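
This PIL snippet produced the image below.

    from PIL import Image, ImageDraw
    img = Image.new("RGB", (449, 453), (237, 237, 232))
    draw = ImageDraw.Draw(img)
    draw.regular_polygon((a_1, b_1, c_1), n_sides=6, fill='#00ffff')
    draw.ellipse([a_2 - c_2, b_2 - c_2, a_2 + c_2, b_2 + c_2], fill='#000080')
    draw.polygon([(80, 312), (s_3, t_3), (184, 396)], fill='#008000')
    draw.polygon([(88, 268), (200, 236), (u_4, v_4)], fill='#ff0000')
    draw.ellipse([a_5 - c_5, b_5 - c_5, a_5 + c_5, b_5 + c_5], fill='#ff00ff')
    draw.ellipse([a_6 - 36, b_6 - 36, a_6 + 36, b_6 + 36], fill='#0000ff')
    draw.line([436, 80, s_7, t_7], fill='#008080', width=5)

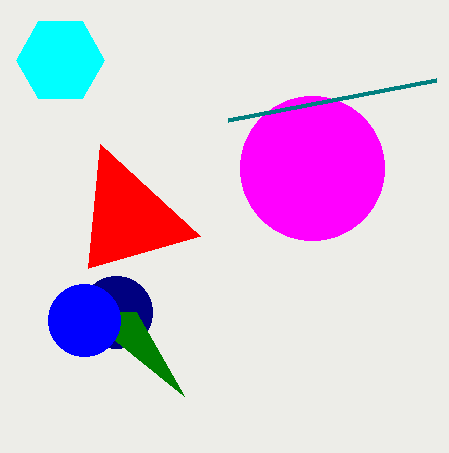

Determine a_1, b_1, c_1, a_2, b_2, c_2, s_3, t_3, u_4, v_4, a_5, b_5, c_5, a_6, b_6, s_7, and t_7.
a_1 = 60
b_1 = 60
c_1 = 44
a_2 = 116
b_2 = 312
c_2 = 36
s_3 = 136
t_3 = 312
u_4 = 100
v_4 = 144
a_5 = 312
b_5 = 168
c_5 = 72
a_6 = 84
b_6 = 320
s_7 = 228
t_7 = 120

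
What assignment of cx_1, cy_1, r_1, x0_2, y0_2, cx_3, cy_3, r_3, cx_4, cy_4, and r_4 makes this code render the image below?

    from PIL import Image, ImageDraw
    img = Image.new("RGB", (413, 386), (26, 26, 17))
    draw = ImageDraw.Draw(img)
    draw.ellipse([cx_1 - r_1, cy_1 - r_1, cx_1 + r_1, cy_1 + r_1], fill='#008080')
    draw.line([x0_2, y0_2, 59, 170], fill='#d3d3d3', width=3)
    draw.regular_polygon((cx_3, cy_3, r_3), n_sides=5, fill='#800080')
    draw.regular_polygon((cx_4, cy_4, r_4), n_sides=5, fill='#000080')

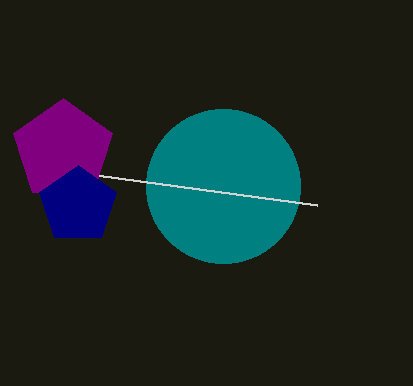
cx_1 = 223; cy_1 = 186; r_1 = 77; x0_2 = 317; y0_2 = 205; cx_3 = 63; cy_3 = 150; r_3 = 52; cx_4 = 78; cy_4 = 205; r_4 = 40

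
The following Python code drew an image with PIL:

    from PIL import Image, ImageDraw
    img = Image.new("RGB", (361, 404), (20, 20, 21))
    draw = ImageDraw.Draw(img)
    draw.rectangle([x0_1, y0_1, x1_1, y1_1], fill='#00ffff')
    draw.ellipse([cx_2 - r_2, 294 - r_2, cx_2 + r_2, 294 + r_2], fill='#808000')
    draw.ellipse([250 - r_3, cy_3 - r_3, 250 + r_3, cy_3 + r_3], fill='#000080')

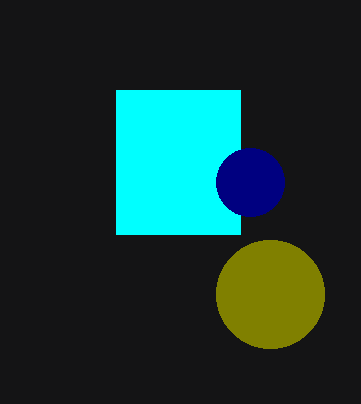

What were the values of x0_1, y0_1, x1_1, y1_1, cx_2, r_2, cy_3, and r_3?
x0_1 = 116
y0_1 = 90
x1_1 = 240
y1_1 = 234
cx_2 = 270
r_2 = 54
cy_3 = 182
r_3 = 34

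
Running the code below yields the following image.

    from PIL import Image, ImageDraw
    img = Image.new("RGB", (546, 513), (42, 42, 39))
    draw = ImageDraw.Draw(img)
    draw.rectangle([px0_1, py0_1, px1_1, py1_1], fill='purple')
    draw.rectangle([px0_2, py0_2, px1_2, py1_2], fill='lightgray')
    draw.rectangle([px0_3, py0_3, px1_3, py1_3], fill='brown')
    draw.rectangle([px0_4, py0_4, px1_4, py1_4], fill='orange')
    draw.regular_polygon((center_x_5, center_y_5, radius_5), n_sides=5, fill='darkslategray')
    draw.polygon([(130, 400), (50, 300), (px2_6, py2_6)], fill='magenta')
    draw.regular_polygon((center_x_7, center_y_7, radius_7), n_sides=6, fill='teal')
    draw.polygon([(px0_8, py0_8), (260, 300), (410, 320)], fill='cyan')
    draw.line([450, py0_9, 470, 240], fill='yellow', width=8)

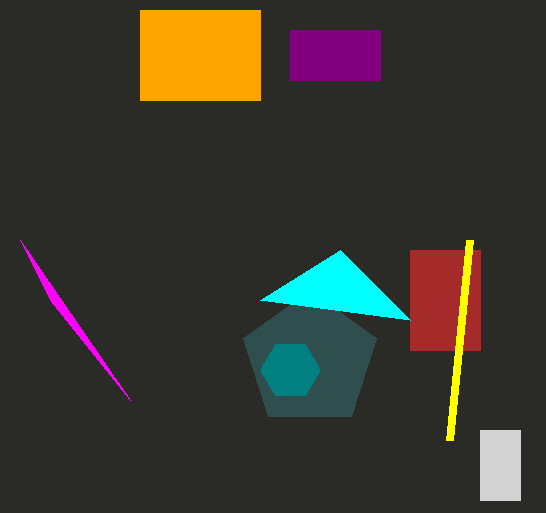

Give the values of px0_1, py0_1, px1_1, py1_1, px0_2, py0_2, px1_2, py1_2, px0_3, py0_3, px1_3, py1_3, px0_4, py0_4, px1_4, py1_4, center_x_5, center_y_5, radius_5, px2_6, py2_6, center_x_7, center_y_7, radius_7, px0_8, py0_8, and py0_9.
px0_1 = 290; py0_1 = 30; px1_1 = 380; py1_1 = 80; px0_2 = 480; py0_2 = 430; px1_2 = 520; py1_2 = 500; px0_3 = 410; py0_3 = 250; px1_3 = 480; py1_3 = 350; px0_4 = 140; py0_4 = 10; px1_4 = 260; py1_4 = 100; center_x_5 = 310; center_y_5 = 360; radius_5 = 70; px2_6 = 20; py2_6 = 240; center_x_7 = 290; center_y_7 = 370; radius_7 = 30; px0_8 = 340; py0_8 = 250; py0_9 = 440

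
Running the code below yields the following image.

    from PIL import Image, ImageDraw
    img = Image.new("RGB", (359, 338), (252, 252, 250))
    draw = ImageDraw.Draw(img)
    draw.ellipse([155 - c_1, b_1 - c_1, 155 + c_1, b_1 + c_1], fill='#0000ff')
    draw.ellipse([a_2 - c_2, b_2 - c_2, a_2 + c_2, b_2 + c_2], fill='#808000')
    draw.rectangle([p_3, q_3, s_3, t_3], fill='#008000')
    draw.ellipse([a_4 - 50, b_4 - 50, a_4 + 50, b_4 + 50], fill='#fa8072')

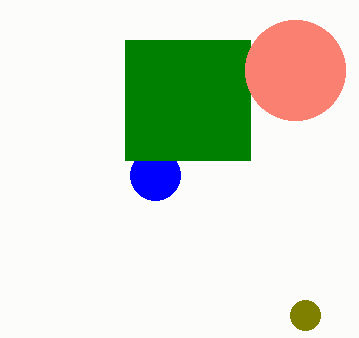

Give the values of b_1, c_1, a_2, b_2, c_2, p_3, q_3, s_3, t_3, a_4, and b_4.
b_1 = 175; c_1 = 25; a_2 = 305; b_2 = 315; c_2 = 15; p_3 = 125; q_3 = 40; s_3 = 250; t_3 = 160; a_4 = 295; b_4 = 70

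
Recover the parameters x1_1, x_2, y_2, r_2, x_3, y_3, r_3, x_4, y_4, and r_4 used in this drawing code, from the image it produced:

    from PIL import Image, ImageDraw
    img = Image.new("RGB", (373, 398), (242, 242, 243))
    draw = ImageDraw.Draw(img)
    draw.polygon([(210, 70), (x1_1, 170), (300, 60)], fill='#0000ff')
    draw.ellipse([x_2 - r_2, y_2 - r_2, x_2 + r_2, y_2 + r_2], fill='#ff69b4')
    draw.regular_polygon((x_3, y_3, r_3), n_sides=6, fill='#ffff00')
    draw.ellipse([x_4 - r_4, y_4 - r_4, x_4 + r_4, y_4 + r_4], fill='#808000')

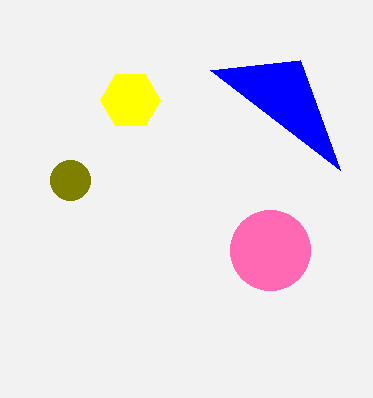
x1_1 = 340
x_2 = 270
y_2 = 250
r_2 = 40
x_3 = 130
y_3 = 100
r_3 = 30
x_4 = 70
y_4 = 180
r_4 = 20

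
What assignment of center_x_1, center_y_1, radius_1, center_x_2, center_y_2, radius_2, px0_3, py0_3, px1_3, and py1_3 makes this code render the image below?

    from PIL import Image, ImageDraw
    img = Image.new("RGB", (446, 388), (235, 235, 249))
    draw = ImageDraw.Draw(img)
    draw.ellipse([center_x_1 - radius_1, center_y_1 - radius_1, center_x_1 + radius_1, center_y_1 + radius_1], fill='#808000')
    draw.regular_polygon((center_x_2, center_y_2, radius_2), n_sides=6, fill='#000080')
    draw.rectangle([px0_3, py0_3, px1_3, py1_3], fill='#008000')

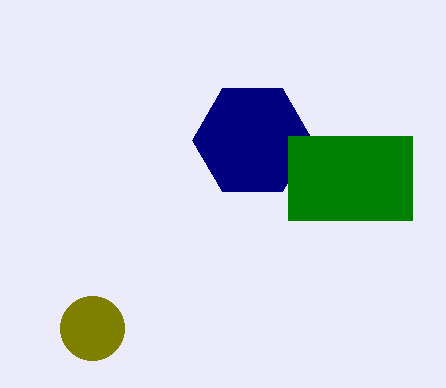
center_x_1 = 92; center_y_1 = 328; radius_1 = 32; center_x_2 = 252; center_y_2 = 140; radius_2 = 60; px0_3 = 288; py0_3 = 136; px1_3 = 412; py1_3 = 220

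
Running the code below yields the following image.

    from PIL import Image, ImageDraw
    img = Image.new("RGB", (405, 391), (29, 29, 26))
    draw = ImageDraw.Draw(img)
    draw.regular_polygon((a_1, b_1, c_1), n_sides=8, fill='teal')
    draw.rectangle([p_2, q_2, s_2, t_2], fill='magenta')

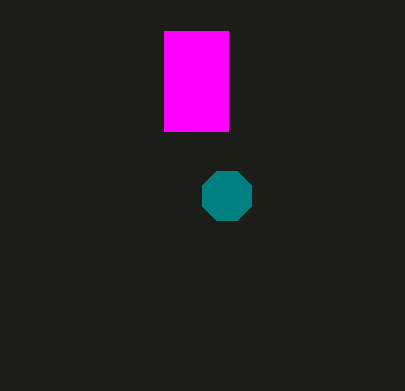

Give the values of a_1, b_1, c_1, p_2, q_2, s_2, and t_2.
a_1 = 227; b_1 = 196; c_1 = 27; p_2 = 164; q_2 = 31; s_2 = 228; t_2 = 131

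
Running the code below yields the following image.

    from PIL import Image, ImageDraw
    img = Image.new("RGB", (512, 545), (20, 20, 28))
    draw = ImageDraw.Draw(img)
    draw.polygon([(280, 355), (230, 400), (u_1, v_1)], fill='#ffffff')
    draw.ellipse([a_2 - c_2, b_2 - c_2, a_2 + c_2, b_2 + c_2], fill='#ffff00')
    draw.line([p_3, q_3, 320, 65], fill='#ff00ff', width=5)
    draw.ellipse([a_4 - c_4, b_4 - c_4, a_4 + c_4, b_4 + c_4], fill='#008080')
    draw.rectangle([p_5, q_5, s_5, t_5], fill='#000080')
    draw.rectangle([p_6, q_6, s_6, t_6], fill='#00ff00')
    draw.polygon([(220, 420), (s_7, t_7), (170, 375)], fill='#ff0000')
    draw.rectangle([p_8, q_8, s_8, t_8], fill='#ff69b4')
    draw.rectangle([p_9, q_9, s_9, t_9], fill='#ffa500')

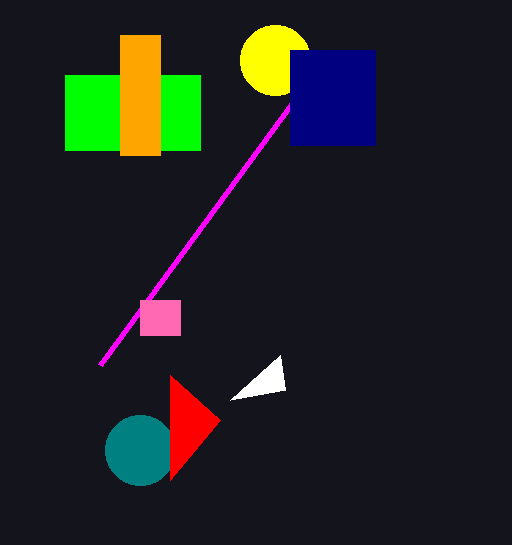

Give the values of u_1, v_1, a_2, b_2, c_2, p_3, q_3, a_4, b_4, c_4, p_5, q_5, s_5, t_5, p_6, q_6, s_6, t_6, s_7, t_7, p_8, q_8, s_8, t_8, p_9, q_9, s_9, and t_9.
u_1 = 285, v_1 = 390, a_2 = 275, b_2 = 60, c_2 = 35, p_3 = 100, q_3 = 365, a_4 = 140, b_4 = 450, c_4 = 35, p_5 = 290, q_5 = 50, s_5 = 375, t_5 = 145, p_6 = 65, q_6 = 75, s_6 = 200, t_6 = 150, s_7 = 170, t_7 = 480, p_8 = 140, q_8 = 300, s_8 = 180, t_8 = 335, p_9 = 120, q_9 = 35, s_9 = 160, t_9 = 155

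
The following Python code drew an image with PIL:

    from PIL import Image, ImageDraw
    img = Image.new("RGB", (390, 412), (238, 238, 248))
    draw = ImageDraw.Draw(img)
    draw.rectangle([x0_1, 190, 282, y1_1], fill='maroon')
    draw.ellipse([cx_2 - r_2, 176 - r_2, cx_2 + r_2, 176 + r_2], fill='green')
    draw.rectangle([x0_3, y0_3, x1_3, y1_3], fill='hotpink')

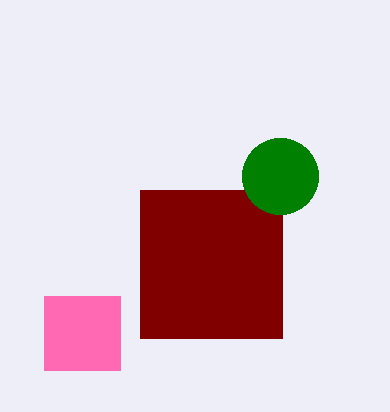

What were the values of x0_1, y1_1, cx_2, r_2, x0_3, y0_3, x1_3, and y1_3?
x0_1 = 140
y1_1 = 338
cx_2 = 280
r_2 = 38
x0_3 = 44
y0_3 = 296
x1_3 = 120
y1_3 = 370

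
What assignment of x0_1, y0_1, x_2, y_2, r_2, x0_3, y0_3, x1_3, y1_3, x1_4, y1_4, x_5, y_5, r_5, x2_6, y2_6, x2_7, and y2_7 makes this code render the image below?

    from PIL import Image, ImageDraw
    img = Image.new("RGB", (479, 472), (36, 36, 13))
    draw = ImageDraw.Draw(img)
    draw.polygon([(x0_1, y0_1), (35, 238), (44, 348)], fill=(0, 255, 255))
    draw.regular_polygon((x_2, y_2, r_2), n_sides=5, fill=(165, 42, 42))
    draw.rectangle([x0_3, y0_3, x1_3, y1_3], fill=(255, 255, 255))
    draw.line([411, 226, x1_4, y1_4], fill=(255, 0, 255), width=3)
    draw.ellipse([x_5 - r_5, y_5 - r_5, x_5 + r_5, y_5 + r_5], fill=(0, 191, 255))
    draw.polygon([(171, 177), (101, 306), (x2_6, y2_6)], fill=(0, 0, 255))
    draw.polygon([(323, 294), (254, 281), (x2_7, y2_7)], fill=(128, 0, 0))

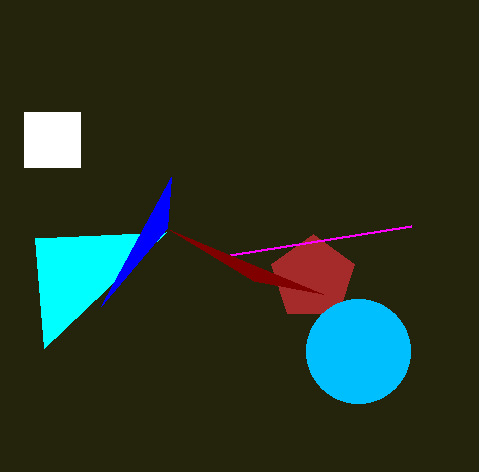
x0_1 = 166
y0_1 = 232
x_2 = 313
y_2 = 278
r_2 = 44
x0_3 = 24
y0_3 = 112
x1_3 = 80
y1_3 = 167
x1_4 = 230
y1_4 = 255
x_5 = 358
y_5 = 351
r_5 = 52
x2_6 = 167
y2_6 = 228
x2_7 = 170
y2_7 = 230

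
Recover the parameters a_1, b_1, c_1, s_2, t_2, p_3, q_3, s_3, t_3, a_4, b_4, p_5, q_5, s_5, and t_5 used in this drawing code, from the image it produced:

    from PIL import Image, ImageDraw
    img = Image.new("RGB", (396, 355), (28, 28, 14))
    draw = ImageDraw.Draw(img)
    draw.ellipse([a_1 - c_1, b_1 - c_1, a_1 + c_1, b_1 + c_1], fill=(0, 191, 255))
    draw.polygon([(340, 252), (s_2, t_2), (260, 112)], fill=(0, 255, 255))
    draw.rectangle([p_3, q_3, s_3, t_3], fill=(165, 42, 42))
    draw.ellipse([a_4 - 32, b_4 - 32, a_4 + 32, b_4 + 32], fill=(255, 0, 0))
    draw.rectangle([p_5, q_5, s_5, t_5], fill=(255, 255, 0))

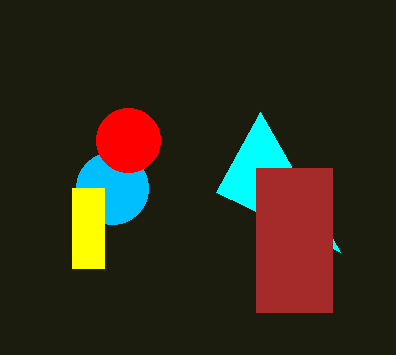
a_1 = 112
b_1 = 188
c_1 = 36
s_2 = 216
t_2 = 192
p_3 = 256
q_3 = 168
s_3 = 332
t_3 = 312
a_4 = 128
b_4 = 140
p_5 = 72
q_5 = 188
s_5 = 104
t_5 = 268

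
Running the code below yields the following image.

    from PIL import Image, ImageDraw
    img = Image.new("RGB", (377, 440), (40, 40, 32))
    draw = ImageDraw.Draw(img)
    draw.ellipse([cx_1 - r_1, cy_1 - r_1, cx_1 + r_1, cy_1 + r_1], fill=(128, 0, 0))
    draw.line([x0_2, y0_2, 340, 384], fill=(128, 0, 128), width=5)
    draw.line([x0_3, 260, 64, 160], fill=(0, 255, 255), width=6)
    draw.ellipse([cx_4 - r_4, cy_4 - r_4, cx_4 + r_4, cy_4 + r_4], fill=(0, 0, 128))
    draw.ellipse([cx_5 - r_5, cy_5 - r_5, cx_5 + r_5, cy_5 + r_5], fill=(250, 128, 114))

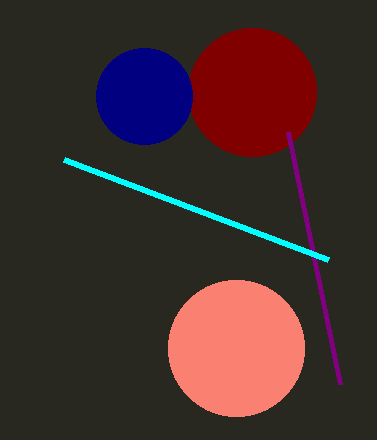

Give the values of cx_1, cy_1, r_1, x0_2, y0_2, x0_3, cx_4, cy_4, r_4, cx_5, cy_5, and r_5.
cx_1 = 252, cy_1 = 92, r_1 = 64, x0_2 = 288, y0_2 = 132, x0_3 = 328, cx_4 = 144, cy_4 = 96, r_4 = 48, cx_5 = 236, cy_5 = 348, r_5 = 68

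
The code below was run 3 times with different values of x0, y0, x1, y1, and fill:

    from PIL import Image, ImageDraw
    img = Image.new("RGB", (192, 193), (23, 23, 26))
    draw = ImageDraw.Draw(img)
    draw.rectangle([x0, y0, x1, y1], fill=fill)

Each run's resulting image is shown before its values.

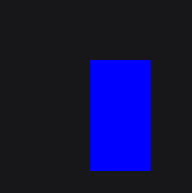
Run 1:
x0 = 90
y0 = 60
x1 = 150
y1 = 170
fill = 'blue'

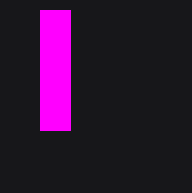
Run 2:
x0 = 40, y0 = 10, x1 = 70, y1 = 130, fill = 'magenta'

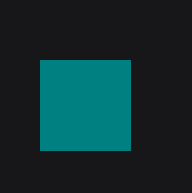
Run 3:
x0 = 40
y0 = 60
x1 = 130
y1 = 150
fill = 'teal'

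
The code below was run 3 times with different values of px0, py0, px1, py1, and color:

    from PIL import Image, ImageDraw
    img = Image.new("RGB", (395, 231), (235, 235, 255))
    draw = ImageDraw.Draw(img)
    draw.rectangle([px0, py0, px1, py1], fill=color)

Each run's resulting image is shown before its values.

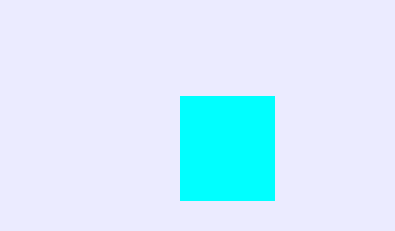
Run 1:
px0 = 180, py0 = 96, px1 = 274, py1 = 200, color = 'cyan'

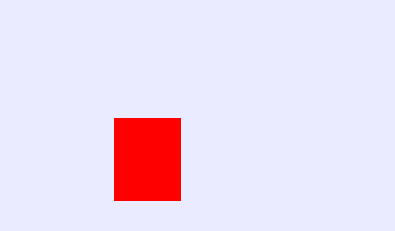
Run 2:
px0 = 114; py0 = 118; px1 = 180; py1 = 200; color = 'red'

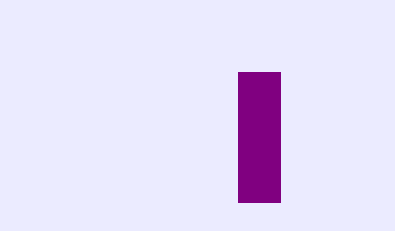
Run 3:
px0 = 238; py0 = 72; px1 = 280; py1 = 202; color = 'purple'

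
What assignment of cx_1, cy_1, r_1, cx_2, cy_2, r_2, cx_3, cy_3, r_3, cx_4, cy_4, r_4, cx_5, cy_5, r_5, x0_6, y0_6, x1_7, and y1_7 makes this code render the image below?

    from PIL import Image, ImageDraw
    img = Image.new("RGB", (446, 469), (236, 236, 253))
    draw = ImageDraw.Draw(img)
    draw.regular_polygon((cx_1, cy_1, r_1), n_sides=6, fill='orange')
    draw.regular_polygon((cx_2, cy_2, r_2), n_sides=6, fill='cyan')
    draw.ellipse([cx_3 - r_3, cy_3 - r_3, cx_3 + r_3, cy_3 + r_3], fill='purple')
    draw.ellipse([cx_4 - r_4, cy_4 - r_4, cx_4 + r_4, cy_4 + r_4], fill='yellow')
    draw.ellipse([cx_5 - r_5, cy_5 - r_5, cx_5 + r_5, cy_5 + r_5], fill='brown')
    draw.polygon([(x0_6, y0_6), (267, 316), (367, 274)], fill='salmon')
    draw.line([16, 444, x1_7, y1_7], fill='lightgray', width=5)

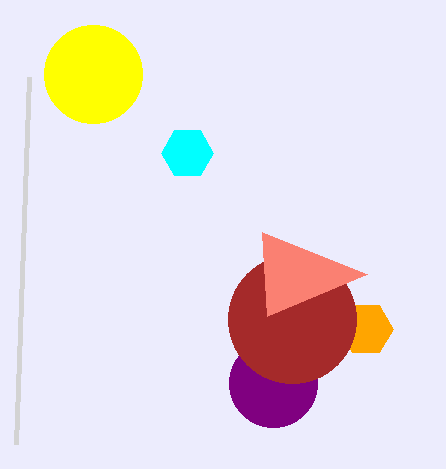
cx_1 = 366, cy_1 = 329, r_1 = 27, cx_2 = 187, cy_2 = 153, r_2 = 26, cx_3 = 273, cy_3 = 383, r_3 = 44, cx_4 = 93, cy_4 = 74, r_4 = 49, cx_5 = 292, cy_5 = 319, r_5 = 64, x0_6 = 262, y0_6 = 232, x1_7 = 29, y1_7 = 77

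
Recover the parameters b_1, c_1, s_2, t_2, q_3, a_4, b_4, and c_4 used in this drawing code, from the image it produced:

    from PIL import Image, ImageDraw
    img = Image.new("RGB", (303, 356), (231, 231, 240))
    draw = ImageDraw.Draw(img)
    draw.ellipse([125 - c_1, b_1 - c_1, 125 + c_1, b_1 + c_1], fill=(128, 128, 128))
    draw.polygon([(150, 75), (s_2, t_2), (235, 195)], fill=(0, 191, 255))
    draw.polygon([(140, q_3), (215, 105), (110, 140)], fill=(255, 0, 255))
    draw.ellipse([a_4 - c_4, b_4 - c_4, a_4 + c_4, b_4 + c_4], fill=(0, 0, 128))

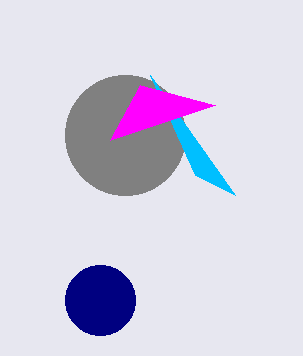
b_1 = 135
c_1 = 60
s_2 = 195
t_2 = 175
q_3 = 85
a_4 = 100
b_4 = 300
c_4 = 35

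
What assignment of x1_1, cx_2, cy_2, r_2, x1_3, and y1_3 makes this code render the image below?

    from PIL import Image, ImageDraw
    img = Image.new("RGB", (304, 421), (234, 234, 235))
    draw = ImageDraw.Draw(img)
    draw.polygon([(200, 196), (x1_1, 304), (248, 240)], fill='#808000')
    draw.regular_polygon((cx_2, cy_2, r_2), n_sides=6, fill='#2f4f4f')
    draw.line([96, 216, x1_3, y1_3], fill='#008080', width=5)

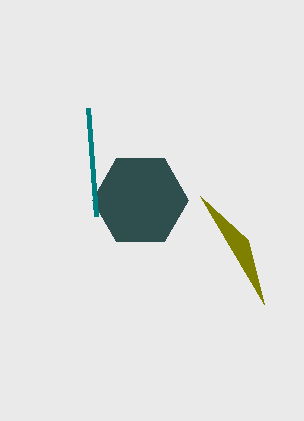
x1_1 = 264, cx_2 = 140, cy_2 = 200, r_2 = 48, x1_3 = 88, y1_3 = 108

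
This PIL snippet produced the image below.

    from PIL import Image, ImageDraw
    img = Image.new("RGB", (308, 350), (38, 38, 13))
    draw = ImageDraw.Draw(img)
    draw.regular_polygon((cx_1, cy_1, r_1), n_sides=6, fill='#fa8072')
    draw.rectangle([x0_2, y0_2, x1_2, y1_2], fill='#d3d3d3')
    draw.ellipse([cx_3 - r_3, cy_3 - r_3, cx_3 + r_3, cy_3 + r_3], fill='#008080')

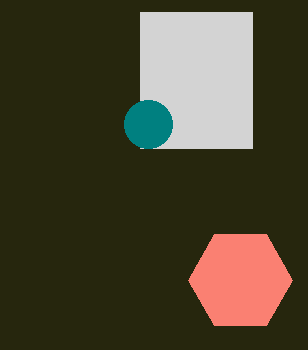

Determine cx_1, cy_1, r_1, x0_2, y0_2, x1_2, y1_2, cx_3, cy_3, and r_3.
cx_1 = 240; cy_1 = 280; r_1 = 52; x0_2 = 140; y0_2 = 12; x1_2 = 252; y1_2 = 148; cx_3 = 148; cy_3 = 124; r_3 = 24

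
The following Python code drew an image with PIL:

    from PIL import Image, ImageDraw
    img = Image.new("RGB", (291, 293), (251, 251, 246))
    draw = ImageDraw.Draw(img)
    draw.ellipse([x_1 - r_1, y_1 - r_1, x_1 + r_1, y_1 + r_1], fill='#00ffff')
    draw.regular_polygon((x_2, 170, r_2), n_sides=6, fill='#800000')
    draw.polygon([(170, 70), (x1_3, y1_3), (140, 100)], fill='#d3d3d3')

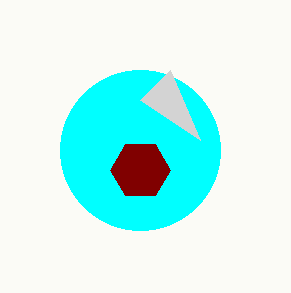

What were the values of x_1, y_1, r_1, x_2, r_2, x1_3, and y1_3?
x_1 = 140, y_1 = 150, r_1 = 80, x_2 = 140, r_2 = 30, x1_3 = 200, y1_3 = 140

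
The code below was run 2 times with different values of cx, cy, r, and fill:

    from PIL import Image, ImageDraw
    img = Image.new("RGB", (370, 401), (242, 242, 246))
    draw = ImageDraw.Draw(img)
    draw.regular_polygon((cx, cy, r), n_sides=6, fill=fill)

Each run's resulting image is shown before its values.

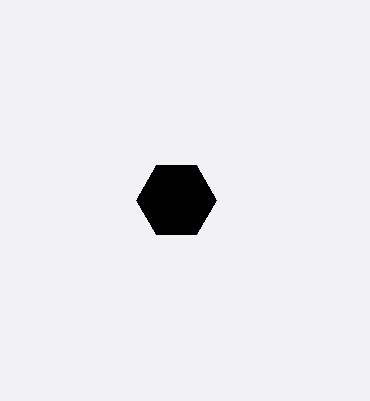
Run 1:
cx = 176
cy = 200
r = 40
fill = 'black'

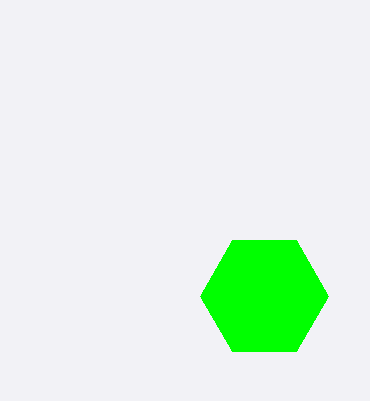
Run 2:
cx = 264, cy = 296, r = 64, fill = 'lime'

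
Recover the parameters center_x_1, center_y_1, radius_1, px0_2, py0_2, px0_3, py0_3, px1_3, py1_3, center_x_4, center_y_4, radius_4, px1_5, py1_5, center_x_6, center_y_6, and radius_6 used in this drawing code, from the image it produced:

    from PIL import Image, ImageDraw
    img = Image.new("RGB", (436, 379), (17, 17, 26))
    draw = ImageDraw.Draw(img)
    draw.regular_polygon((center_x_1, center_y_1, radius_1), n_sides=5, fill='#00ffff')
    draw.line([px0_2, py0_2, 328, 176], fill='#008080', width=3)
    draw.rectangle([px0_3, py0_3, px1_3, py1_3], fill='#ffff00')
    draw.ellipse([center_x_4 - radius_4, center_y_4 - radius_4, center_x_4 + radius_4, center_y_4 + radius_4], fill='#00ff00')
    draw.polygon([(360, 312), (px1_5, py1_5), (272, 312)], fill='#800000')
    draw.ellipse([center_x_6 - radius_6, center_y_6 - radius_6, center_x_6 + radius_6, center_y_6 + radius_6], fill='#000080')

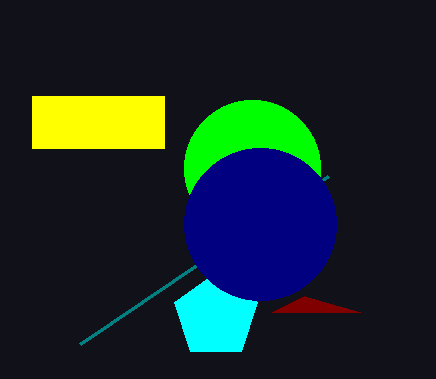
center_x_1 = 216; center_y_1 = 316; radius_1 = 44; px0_2 = 80; py0_2 = 344; px0_3 = 32; py0_3 = 96; px1_3 = 164; py1_3 = 148; center_x_4 = 252; center_y_4 = 168; radius_4 = 68; px1_5 = 304; py1_5 = 296; center_x_6 = 260; center_y_6 = 224; radius_6 = 76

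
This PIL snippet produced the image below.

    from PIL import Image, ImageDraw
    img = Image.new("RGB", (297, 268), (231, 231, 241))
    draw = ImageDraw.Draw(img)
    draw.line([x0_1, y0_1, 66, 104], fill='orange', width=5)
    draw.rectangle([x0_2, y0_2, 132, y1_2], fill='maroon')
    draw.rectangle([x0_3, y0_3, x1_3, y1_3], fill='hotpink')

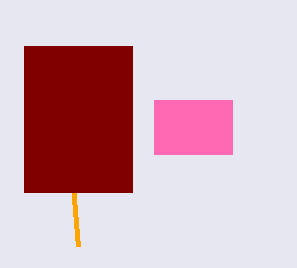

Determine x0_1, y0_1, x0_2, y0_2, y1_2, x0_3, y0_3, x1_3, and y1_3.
x0_1 = 78, y0_1 = 246, x0_2 = 24, y0_2 = 46, y1_2 = 192, x0_3 = 154, y0_3 = 100, x1_3 = 232, y1_3 = 154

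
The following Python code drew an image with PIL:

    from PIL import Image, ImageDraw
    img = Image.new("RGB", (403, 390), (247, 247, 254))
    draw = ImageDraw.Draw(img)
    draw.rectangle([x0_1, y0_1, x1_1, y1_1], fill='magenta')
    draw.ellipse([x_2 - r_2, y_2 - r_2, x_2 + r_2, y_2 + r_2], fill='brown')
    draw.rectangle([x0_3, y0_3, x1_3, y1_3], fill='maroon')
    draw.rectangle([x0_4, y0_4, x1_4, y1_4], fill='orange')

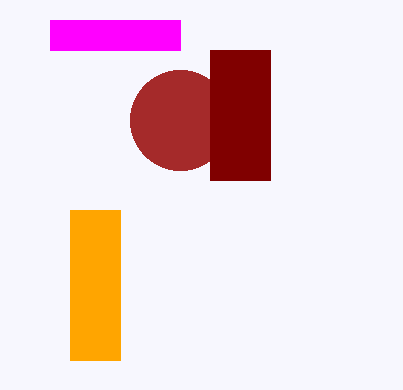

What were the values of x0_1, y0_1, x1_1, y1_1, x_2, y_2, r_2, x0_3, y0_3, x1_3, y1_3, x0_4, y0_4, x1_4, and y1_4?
x0_1 = 50
y0_1 = 20
x1_1 = 180
y1_1 = 50
x_2 = 180
y_2 = 120
r_2 = 50
x0_3 = 210
y0_3 = 50
x1_3 = 270
y1_3 = 180
x0_4 = 70
y0_4 = 210
x1_4 = 120
y1_4 = 360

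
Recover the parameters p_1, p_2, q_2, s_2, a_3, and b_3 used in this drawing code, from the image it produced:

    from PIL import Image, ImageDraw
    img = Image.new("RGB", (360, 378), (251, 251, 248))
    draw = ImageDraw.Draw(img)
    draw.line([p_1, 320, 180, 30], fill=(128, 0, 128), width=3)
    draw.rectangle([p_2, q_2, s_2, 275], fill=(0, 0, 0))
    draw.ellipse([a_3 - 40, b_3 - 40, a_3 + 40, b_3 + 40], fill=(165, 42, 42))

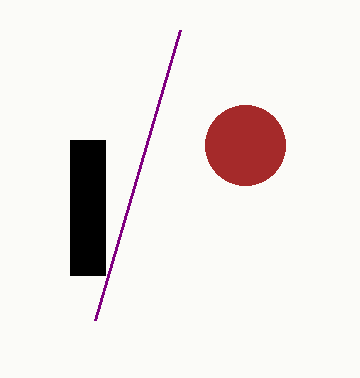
p_1 = 95, p_2 = 70, q_2 = 140, s_2 = 105, a_3 = 245, b_3 = 145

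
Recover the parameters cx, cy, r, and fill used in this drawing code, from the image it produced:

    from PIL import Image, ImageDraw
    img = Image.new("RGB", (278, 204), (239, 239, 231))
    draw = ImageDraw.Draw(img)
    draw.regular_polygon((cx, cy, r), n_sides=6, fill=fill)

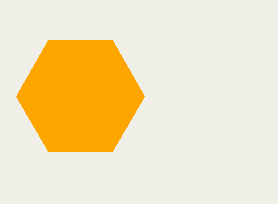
cx = 80; cy = 96; r = 64; fill = 'orange'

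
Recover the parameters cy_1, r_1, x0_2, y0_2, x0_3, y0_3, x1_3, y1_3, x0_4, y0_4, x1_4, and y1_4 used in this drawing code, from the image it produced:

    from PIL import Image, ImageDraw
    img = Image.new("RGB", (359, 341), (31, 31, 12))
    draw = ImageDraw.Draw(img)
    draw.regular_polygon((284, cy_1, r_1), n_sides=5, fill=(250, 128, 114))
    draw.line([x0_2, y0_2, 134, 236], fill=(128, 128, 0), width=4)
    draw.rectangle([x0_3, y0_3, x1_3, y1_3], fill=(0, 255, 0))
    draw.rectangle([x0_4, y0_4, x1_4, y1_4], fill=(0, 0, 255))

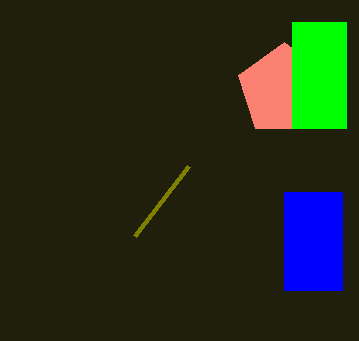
cy_1 = 90; r_1 = 48; x0_2 = 188; y0_2 = 166; x0_3 = 292; y0_3 = 22; x1_3 = 346; y1_3 = 128; x0_4 = 284; y0_4 = 192; x1_4 = 342; y1_4 = 290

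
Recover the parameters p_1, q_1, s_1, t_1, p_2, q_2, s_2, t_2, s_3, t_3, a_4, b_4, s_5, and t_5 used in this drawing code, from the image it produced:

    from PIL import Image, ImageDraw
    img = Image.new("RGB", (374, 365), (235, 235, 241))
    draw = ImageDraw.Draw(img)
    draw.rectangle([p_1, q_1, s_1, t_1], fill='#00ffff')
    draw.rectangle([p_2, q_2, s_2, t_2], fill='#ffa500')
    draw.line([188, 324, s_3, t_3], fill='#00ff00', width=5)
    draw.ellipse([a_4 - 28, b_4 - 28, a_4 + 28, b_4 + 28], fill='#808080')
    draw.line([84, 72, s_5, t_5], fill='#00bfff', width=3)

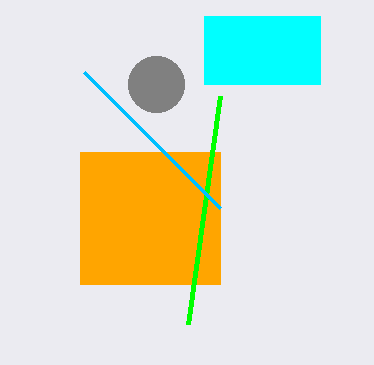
p_1 = 204
q_1 = 16
s_1 = 320
t_1 = 84
p_2 = 80
q_2 = 152
s_2 = 220
t_2 = 284
s_3 = 220
t_3 = 96
a_4 = 156
b_4 = 84
s_5 = 220
t_5 = 208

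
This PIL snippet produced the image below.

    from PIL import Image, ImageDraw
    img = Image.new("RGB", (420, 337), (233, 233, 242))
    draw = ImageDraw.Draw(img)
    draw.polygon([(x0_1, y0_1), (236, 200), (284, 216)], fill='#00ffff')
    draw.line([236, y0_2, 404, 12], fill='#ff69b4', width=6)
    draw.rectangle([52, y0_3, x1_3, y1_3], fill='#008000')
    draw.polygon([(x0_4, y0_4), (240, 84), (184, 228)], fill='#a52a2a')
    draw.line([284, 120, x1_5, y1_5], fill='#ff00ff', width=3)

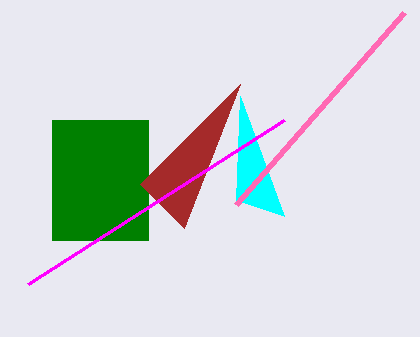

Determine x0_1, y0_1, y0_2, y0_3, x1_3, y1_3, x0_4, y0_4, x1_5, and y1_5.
x0_1 = 240, y0_1 = 96, y0_2 = 204, y0_3 = 120, x1_3 = 148, y1_3 = 240, x0_4 = 140, y0_4 = 184, x1_5 = 28, y1_5 = 284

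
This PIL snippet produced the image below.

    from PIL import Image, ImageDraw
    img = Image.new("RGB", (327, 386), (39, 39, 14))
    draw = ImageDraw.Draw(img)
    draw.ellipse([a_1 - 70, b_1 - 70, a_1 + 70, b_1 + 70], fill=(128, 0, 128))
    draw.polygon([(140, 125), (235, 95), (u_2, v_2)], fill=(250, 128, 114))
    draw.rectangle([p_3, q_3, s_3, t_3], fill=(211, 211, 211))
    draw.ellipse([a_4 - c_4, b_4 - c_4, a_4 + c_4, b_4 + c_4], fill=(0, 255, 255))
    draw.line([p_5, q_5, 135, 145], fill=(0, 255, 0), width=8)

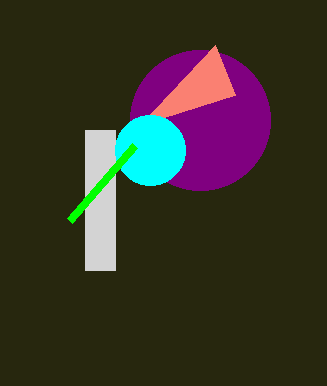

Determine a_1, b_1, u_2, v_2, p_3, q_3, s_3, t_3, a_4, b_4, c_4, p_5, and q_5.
a_1 = 200
b_1 = 120
u_2 = 215
v_2 = 45
p_3 = 85
q_3 = 130
s_3 = 115
t_3 = 270
a_4 = 150
b_4 = 150
c_4 = 35
p_5 = 70
q_5 = 220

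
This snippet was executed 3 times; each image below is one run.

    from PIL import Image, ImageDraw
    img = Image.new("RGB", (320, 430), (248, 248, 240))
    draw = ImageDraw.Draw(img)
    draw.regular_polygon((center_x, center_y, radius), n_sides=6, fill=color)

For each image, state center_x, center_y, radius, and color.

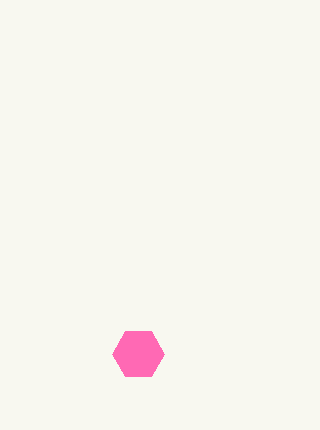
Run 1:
center_x = 138; center_y = 354; radius = 26; color = 'hotpink'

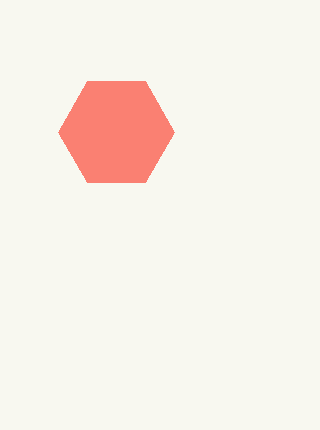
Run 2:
center_x = 116
center_y = 132
radius = 58
color = 'salmon'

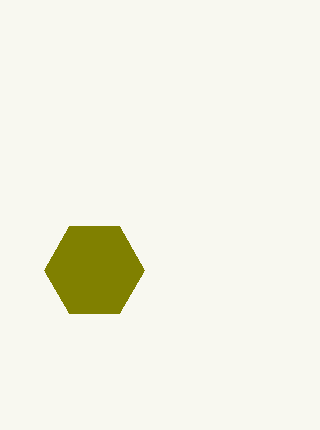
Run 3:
center_x = 94; center_y = 270; radius = 50; color = 'olive'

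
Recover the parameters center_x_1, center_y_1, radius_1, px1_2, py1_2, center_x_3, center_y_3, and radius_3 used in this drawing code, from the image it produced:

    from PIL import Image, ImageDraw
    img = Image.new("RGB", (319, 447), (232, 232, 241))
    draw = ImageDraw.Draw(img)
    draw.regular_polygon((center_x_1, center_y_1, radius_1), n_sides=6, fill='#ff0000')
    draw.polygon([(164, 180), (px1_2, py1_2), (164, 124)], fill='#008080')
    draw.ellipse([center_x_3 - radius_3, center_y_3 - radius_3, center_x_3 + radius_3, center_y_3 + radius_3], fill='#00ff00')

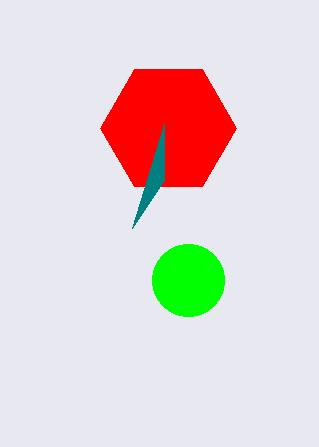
center_x_1 = 168, center_y_1 = 128, radius_1 = 68, px1_2 = 132, py1_2 = 228, center_x_3 = 188, center_y_3 = 280, radius_3 = 36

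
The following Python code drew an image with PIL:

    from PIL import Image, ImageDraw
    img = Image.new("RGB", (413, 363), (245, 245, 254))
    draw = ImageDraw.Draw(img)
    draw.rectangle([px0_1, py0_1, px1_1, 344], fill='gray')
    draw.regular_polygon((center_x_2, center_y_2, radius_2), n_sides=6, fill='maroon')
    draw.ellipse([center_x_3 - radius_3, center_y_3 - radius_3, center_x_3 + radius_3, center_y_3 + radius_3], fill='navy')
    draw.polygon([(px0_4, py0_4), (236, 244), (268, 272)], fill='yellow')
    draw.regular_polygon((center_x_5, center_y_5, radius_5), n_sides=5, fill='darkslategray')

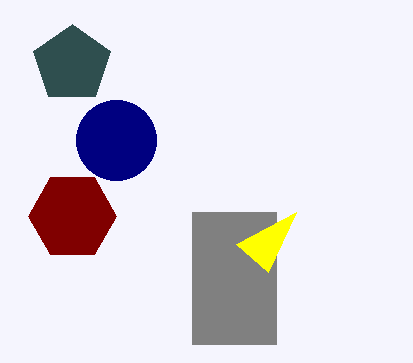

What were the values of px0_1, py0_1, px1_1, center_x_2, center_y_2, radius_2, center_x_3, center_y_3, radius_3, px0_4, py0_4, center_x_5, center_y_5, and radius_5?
px0_1 = 192
py0_1 = 212
px1_1 = 276
center_x_2 = 72
center_y_2 = 216
radius_2 = 44
center_x_3 = 116
center_y_3 = 140
radius_3 = 40
px0_4 = 296
py0_4 = 212
center_x_5 = 72
center_y_5 = 64
radius_5 = 40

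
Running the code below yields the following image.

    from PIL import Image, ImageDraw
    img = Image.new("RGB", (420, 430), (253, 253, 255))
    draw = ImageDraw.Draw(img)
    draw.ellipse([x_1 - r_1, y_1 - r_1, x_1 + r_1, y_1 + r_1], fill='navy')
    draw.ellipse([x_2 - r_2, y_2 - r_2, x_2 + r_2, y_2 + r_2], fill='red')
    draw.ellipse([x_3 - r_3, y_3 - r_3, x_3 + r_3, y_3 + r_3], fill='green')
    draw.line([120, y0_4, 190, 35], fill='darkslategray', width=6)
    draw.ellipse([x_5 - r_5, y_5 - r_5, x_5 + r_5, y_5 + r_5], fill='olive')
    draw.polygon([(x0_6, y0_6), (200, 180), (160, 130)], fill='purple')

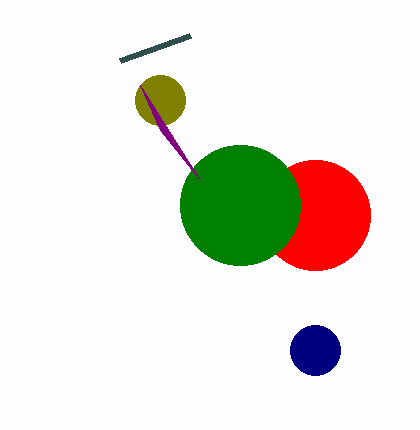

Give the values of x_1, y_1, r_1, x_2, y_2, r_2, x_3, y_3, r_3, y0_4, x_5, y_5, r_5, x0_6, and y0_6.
x_1 = 315
y_1 = 350
r_1 = 25
x_2 = 315
y_2 = 215
r_2 = 55
x_3 = 240
y_3 = 205
r_3 = 60
y0_4 = 60
x_5 = 160
y_5 = 100
r_5 = 25
x0_6 = 140
y0_6 = 85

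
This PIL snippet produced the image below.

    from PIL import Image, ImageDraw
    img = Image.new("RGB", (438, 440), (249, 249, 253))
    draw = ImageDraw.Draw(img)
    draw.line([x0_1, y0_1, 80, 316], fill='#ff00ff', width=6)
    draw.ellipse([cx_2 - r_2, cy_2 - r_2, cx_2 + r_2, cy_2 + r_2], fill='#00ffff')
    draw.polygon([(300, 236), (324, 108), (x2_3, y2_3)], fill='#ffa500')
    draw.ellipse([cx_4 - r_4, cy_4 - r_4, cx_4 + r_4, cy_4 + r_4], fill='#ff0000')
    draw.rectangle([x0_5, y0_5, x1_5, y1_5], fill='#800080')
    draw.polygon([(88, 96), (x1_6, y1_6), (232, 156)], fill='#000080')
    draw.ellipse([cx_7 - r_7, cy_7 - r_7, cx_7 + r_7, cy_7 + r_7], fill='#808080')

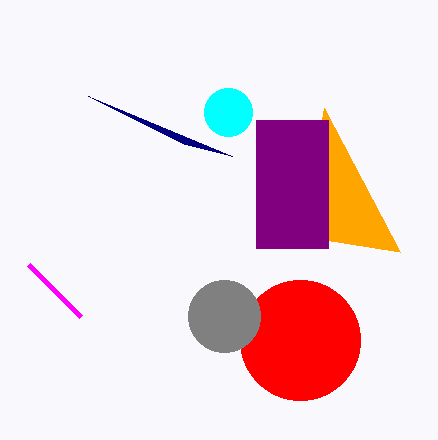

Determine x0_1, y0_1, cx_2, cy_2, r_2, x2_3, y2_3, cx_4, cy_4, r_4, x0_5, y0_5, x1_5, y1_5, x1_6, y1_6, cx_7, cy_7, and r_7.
x0_1 = 28, y0_1 = 264, cx_2 = 228, cy_2 = 112, r_2 = 24, x2_3 = 400, y2_3 = 252, cx_4 = 300, cy_4 = 340, r_4 = 60, x0_5 = 256, y0_5 = 120, x1_5 = 328, y1_5 = 248, x1_6 = 184, y1_6 = 144, cx_7 = 224, cy_7 = 316, r_7 = 36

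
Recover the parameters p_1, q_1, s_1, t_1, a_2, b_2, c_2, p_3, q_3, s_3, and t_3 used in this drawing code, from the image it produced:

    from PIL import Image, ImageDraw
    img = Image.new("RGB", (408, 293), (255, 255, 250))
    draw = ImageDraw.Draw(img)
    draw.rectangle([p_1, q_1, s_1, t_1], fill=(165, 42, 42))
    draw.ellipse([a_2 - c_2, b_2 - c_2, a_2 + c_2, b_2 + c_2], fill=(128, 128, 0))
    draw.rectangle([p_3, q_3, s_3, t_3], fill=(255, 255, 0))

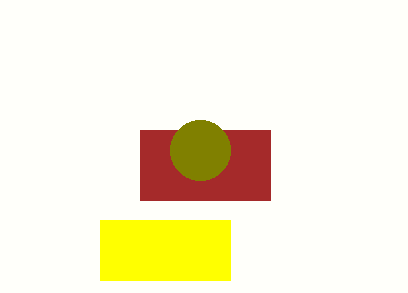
p_1 = 140; q_1 = 130; s_1 = 270; t_1 = 200; a_2 = 200; b_2 = 150; c_2 = 30; p_3 = 100; q_3 = 220; s_3 = 230; t_3 = 280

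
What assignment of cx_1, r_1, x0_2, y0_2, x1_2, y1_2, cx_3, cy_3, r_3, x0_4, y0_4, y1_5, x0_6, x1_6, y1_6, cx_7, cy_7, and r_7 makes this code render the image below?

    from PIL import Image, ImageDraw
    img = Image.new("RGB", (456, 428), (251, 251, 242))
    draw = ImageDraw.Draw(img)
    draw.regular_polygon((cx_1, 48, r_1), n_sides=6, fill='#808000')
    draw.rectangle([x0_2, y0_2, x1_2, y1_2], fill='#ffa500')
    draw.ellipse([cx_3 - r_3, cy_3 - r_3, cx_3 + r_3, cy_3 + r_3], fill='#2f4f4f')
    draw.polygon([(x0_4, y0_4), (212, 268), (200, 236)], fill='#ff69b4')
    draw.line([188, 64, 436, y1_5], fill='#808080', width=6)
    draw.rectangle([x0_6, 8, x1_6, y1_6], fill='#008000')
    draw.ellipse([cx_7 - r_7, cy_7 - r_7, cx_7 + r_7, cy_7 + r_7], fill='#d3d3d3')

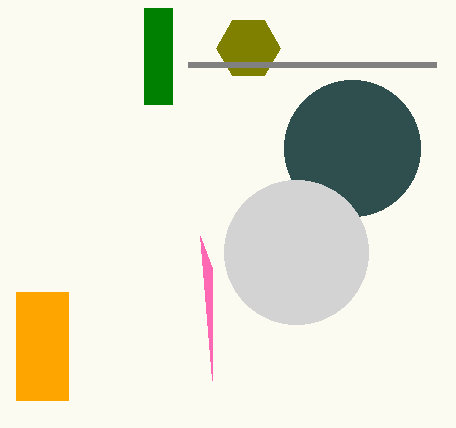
cx_1 = 248
r_1 = 32
x0_2 = 16
y0_2 = 292
x1_2 = 68
y1_2 = 400
cx_3 = 352
cy_3 = 148
r_3 = 68
x0_4 = 212
y0_4 = 380
y1_5 = 64
x0_6 = 144
x1_6 = 172
y1_6 = 104
cx_7 = 296
cy_7 = 252
r_7 = 72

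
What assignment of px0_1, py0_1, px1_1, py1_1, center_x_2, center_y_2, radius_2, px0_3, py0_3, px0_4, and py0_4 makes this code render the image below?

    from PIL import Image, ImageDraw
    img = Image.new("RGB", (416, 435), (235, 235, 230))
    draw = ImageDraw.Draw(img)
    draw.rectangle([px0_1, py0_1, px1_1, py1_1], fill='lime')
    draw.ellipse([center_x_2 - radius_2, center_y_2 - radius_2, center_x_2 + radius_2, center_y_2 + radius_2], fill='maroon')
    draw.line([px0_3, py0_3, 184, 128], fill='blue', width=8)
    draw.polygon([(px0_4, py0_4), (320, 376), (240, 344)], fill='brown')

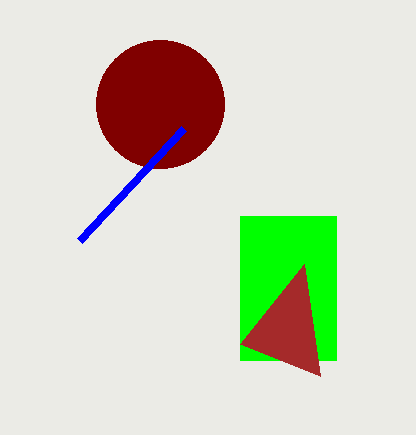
px0_1 = 240, py0_1 = 216, px1_1 = 336, py1_1 = 360, center_x_2 = 160, center_y_2 = 104, radius_2 = 64, px0_3 = 80, py0_3 = 240, px0_4 = 304, py0_4 = 264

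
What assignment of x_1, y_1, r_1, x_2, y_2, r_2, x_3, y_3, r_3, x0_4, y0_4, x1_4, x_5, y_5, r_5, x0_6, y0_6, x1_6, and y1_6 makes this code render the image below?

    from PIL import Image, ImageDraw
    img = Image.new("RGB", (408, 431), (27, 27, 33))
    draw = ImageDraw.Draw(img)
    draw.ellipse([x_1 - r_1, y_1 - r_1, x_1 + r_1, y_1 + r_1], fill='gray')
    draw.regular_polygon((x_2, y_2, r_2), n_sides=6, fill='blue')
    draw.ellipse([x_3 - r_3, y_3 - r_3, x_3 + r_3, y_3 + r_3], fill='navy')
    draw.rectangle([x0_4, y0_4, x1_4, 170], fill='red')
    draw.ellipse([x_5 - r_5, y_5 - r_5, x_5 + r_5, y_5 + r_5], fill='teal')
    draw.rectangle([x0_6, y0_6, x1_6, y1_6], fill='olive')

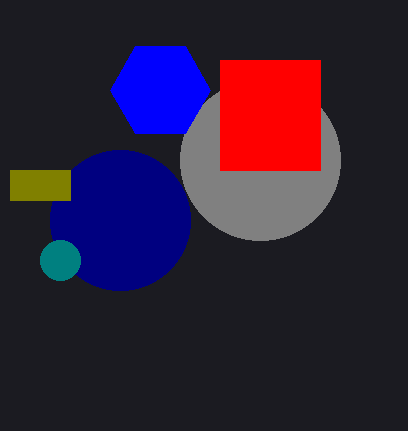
x_1 = 260, y_1 = 160, r_1 = 80, x_2 = 160, y_2 = 90, r_2 = 50, x_3 = 120, y_3 = 220, r_3 = 70, x0_4 = 220, y0_4 = 60, x1_4 = 320, x_5 = 60, y_5 = 260, r_5 = 20, x0_6 = 10, y0_6 = 170, x1_6 = 70, y1_6 = 200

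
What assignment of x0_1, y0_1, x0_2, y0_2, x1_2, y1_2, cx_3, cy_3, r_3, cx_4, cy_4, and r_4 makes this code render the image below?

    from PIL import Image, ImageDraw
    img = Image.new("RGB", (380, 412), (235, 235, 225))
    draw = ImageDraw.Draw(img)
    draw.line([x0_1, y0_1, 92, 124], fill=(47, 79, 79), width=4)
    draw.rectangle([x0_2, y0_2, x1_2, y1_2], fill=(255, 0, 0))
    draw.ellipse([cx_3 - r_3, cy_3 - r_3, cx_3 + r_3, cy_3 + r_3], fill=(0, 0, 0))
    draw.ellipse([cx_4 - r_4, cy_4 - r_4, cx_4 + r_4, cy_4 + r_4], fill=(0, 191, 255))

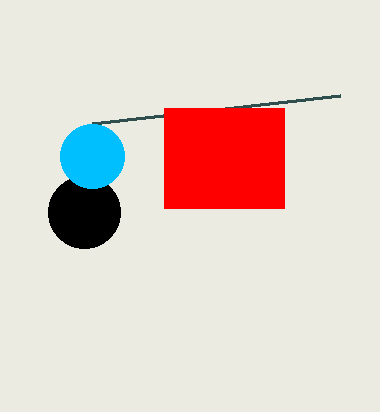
x0_1 = 340; y0_1 = 96; x0_2 = 164; y0_2 = 108; x1_2 = 284; y1_2 = 208; cx_3 = 84; cy_3 = 212; r_3 = 36; cx_4 = 92; cy_4 = 156; r_4 = 32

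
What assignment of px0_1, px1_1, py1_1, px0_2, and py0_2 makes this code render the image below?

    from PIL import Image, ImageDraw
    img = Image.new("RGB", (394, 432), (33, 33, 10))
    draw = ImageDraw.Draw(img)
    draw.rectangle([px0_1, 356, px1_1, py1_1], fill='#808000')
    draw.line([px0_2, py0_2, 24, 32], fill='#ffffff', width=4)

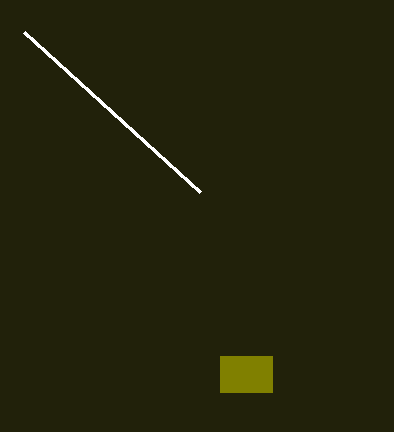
px0_1 = 220
px1_1 = 272
py1_1 = 392
px0_2 = 200
py0_2 = 192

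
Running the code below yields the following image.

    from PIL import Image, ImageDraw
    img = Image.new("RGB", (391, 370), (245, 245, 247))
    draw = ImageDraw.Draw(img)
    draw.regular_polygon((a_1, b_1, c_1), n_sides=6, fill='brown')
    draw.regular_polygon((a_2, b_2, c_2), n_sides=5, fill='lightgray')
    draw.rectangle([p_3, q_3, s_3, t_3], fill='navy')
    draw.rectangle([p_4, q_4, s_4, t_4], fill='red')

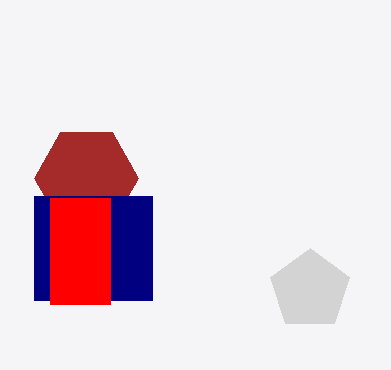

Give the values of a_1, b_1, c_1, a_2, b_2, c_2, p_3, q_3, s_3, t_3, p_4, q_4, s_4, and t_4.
a_1 = 86
b_1 = 178
c_1 = 52
a_2 = 310
b_2 = 290
c_2 = 42
p_3 = 34
q_3 = 196
s_3 = 152
t_3 = 300
p_4 = 50
q_4 = 198
s_4 = 110
t_4 = 304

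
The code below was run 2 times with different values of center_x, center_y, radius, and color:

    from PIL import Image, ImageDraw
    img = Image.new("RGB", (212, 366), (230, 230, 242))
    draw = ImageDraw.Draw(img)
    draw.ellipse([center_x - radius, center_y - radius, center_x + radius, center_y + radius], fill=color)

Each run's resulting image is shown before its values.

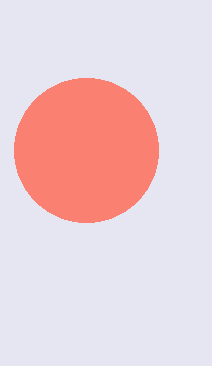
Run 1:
center_x = 86
center_y = 150
radius = 72
color = 'salmon'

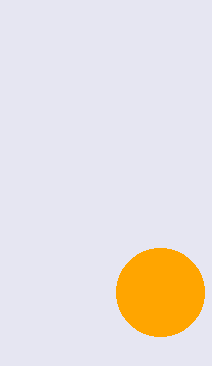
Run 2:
center_x = 160; center_y = 292; radius = 44; color = 'orange'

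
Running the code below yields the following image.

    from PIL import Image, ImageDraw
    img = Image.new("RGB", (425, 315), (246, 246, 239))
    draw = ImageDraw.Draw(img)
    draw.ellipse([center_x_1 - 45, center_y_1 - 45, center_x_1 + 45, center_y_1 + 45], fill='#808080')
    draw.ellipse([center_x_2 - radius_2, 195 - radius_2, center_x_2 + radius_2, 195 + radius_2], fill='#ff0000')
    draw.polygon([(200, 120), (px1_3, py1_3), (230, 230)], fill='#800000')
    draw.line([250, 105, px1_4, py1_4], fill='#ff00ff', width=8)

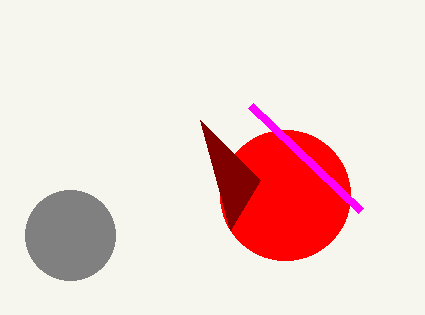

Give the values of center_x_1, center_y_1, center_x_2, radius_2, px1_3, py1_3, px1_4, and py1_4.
center_x_1 = 70
center_y_1 = 235
center_x_2 = 285
radius_2 = 65
px1_3 = 260
py1_3 = 180
px1_4 = 360
py1_4 = 210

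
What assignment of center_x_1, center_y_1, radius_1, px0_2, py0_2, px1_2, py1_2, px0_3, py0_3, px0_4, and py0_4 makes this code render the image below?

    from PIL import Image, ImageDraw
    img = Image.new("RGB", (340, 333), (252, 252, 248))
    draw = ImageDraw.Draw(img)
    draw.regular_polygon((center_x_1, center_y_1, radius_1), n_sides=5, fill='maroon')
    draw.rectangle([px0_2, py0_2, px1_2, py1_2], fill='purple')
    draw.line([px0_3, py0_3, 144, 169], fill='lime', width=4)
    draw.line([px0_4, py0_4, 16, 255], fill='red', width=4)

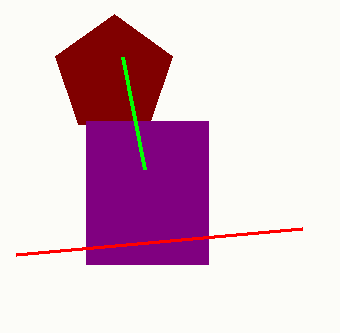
center_x_1 = 114, center_y_1 = 75, radius_1 = 61, px0_2 = 86, py0_2 = 121, px1_2 = 208, py1_2 = 264, px0_3 = 122, py0_3 = 57, px0_4 = 302, py0_4 = 229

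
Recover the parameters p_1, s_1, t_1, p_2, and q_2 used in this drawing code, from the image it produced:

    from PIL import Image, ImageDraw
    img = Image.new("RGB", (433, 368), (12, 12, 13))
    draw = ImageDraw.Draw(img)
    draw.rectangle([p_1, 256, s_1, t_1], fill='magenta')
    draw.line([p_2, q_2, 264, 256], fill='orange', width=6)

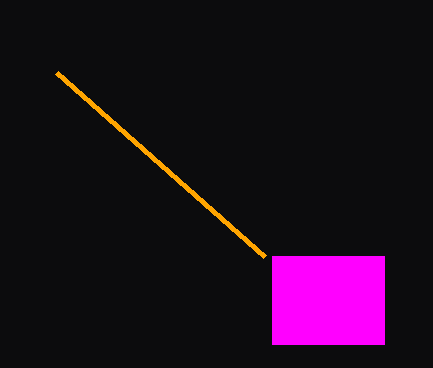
p_1 = 272
s_1 = 384
t_1 = 344
p_2 = 56
q_2 = 72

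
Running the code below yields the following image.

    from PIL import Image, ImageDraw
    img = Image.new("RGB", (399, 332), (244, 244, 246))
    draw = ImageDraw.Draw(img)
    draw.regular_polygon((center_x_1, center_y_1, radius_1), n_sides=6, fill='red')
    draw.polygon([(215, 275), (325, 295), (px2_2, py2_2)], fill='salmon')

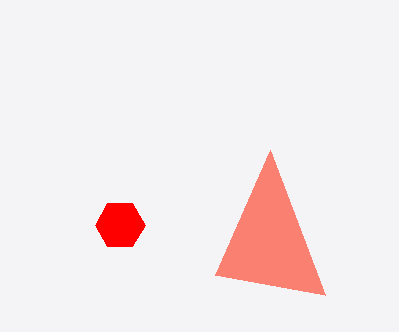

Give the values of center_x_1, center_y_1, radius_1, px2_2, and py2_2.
center_x_1 = 120
center_y_1 = 225
radius_1 = 25
px2_2 = 270
py2_2 = 150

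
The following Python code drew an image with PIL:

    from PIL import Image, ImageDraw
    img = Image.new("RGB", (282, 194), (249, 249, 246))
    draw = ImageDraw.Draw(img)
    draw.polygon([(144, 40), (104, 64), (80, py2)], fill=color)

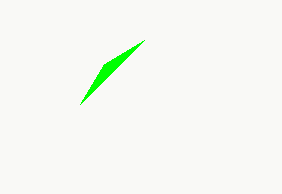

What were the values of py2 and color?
py2 = 104
color = 'lime'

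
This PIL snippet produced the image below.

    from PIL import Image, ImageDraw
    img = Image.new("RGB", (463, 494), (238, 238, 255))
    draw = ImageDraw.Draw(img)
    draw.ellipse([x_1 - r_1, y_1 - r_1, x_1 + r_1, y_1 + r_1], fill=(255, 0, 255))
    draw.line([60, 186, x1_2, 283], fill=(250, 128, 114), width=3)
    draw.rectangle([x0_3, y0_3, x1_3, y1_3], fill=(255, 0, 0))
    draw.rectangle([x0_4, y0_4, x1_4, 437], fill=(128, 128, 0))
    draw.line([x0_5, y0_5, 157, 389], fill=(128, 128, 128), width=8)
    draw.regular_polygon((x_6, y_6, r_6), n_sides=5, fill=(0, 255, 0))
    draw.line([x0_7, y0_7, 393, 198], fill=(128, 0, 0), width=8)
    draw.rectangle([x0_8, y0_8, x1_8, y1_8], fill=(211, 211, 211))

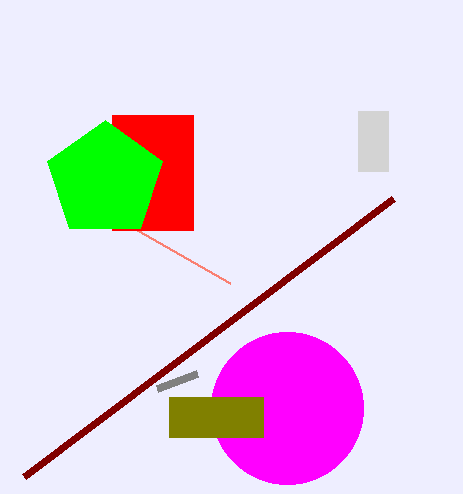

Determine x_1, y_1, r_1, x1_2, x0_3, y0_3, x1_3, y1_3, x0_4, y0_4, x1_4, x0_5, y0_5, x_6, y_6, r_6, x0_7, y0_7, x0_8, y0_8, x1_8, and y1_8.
x_1 = 287; y_1 = 408; r_1 = 76; x1_2 = 230; x0_3 = 112; y0_3 = 115; x1_3 = 193; y1_3 = 230; x0_4 = 169; y0_4 = 397; x1_4 = 263; x0_5 = 197; y0_5 = 374; x_6 = 105; y_6 = 180; r_6 = 60; x0_7 = 24; y0_7 = 476; x0_8 = 358; y0_8 = 111; x1_8 = 388; y1_8 = 171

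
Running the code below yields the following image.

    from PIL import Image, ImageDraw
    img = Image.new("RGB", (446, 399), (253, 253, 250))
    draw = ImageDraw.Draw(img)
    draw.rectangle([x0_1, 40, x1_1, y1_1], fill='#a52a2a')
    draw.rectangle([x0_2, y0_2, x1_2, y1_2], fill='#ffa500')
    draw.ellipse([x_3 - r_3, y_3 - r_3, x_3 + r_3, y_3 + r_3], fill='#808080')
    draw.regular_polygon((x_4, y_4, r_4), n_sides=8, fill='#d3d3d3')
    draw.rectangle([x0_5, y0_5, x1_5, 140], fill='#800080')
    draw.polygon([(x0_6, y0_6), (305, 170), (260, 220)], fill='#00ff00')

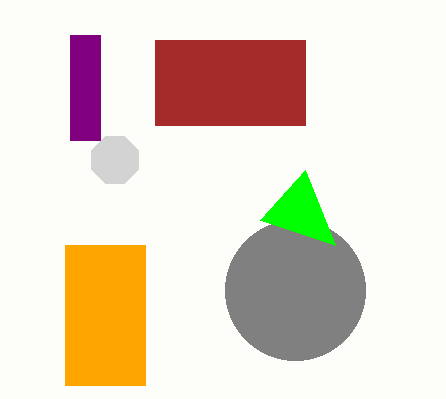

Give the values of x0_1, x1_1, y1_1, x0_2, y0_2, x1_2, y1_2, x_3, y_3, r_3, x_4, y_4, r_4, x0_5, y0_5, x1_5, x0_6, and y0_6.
x0_1 = 155, x1_1 = 305, y1_1 = 125, x0_2 = 65, y0_2 = 245, x1_2 = 145, y1_2 = 385, x_3 = 295, y_3 = 290, r_3 = 70, x_4 = 115, y_4 = 160, r_4 = 25, x0_5 = 70, y0_5 = 35, x1_5 = 100, x0_6 = 335, y0_6 = 245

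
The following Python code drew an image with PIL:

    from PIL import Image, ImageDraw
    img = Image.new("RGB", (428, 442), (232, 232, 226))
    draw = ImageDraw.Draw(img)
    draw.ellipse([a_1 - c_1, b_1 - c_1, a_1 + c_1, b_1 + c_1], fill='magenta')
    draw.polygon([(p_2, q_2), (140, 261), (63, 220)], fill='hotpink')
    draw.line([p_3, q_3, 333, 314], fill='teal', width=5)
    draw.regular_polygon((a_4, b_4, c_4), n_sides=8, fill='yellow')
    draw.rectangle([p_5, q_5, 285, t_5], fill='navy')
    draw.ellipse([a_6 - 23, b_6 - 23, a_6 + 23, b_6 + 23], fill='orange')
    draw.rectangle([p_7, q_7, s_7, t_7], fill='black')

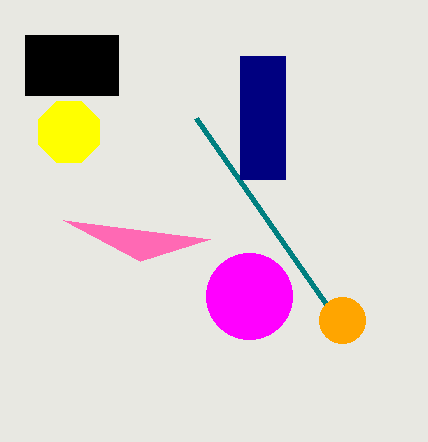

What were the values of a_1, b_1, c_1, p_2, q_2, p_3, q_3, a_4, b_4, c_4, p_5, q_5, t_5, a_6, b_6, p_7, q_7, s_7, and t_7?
a_1 = 249; b_1 = 296; c_1 = 43; p_2 = 210; q_2 = 239; p_3 = 196; q_3 = 118; a_4 = 69; b_4 = 132; c_4 = 33; p_5 = 240; q_5 = 56; t_5 = 179; a_6 = 342; b_6 = 320; p_7 = 25; q_7 = 35; s_7 = 118; t_7 = 95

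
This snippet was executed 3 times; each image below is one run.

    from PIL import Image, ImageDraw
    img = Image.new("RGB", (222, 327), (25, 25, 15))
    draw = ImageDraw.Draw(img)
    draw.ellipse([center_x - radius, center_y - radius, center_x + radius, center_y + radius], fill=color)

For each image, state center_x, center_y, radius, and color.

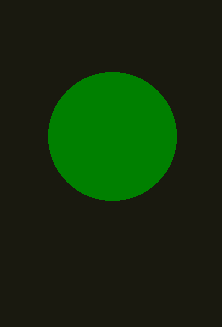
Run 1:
center_x = 112; center_y = 136; radius = 64; color = 'green'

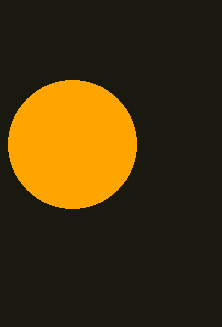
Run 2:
center_x = 72; center_y = 144; radius = 64; color = 'orange'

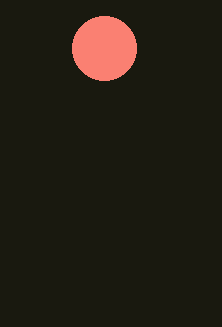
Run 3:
center_x = 104, center_y = 48, radius = 32, color = 'salmon'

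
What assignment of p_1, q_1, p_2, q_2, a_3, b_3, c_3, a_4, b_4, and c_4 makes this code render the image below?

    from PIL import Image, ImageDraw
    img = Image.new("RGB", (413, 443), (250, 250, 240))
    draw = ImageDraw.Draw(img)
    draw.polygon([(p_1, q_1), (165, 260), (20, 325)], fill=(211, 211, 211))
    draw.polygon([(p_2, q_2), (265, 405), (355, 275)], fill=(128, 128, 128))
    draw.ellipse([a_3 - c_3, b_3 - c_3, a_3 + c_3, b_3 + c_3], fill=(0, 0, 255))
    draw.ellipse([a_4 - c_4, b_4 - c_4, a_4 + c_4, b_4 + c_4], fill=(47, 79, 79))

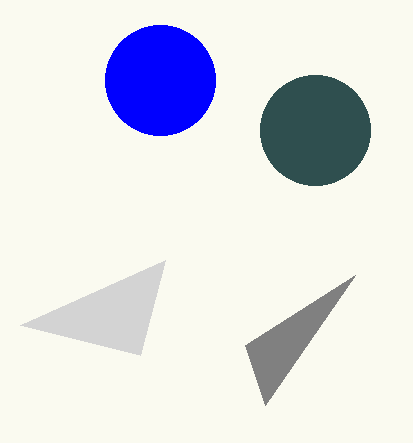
p_1 = 140, q_1 = 355, p_2 = 245, q_2 = 345, a_3 = 160, b_3 = 80, c_3 = 55, a_4 = 315, b_4 = 130, c_4 = 55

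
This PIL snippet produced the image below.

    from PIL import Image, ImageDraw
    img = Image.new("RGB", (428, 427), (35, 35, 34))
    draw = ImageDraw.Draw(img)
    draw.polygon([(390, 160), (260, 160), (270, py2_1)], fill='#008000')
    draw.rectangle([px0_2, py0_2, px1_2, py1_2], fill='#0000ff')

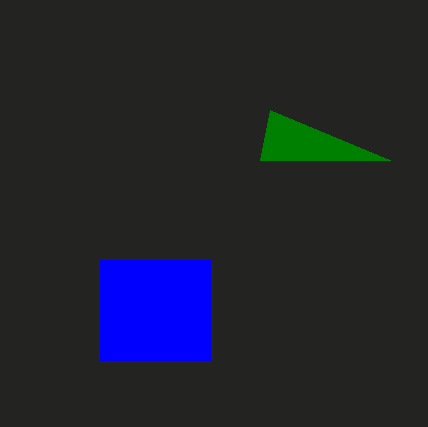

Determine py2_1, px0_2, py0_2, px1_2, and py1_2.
py2_1 = 110, px0_2 = 100, py0_2 = 260, px1_2 = 210, py1_2 = 360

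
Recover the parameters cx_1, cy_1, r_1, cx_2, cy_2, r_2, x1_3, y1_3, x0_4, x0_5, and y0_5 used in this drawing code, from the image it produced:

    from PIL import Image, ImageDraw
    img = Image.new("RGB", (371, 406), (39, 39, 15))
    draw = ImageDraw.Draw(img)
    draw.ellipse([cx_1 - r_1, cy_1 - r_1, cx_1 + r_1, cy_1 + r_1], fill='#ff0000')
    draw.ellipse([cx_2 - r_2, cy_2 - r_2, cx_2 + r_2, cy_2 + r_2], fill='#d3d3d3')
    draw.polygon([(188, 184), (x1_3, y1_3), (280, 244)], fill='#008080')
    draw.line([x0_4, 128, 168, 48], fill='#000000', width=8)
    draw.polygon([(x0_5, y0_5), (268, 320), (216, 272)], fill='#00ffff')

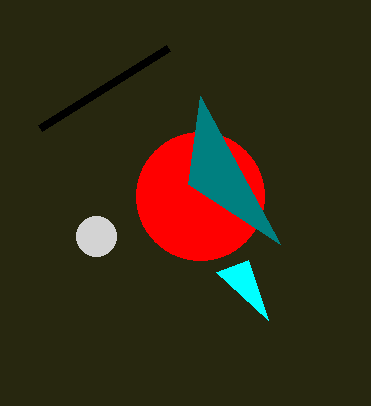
cx_1 = 200
cy_1 = 196
r_1 = 64
cx_2 = 96
cy_2 = 236
r_2 = 20
x1_3 = 200
y1_3 = 96
x0_4 = 40
x0_5 = 248
y0_5 = 260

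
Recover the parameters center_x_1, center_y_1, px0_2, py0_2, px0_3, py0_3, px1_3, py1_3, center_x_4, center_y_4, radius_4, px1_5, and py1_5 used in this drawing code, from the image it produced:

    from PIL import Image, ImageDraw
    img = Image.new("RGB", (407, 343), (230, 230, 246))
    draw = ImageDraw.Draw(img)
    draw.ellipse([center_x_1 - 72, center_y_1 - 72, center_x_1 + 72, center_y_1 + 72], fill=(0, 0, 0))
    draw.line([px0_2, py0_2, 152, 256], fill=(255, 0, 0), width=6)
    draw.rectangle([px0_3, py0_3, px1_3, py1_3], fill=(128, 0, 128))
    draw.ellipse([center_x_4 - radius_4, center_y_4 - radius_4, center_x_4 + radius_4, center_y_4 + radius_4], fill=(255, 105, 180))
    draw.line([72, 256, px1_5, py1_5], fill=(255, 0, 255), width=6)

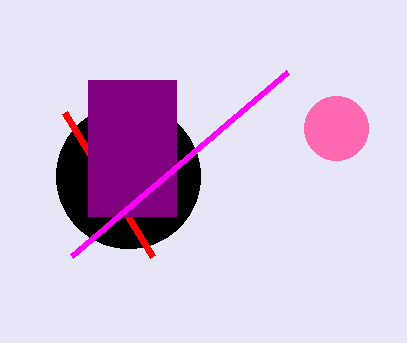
center_x_1 = 128, center_y_1 = 176, px0_2 = 64, py0_2 = 112, px0_3 = 88, py0_3 = 80, px1_3 = 176, py1_3 = 216, center_x_4 = 336, center_y_4 = 128, radius_4 = 32, px1_5 = 288, py1_5 = 72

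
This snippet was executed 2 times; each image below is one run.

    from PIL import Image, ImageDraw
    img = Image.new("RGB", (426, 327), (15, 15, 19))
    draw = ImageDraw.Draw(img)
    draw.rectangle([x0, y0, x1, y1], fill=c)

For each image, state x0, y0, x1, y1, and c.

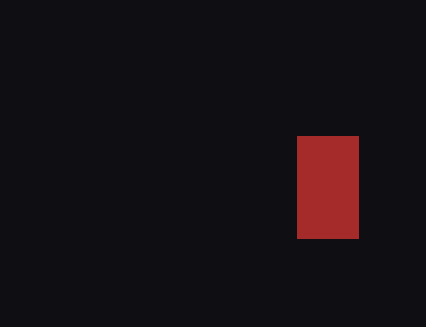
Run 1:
x0 = 297, y0 = 136, x1 = 358, y1 = 238, c = 'brown'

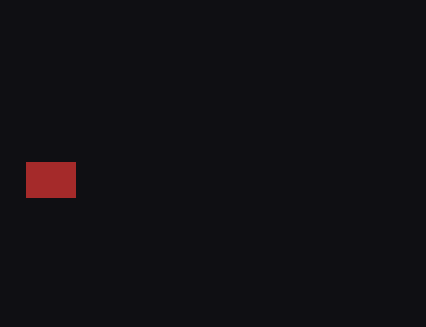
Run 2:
x0 = 26, y0 = 162, x1 = 75, y1 = 197, c = 'brown'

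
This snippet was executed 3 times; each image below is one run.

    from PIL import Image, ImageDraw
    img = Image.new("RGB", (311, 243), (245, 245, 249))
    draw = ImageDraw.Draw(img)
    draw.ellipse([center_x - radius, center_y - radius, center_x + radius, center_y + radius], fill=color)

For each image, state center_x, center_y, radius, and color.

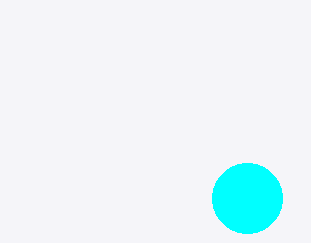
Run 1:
center_x = 247, center_y = 198, radius = 35, color = 'cyan'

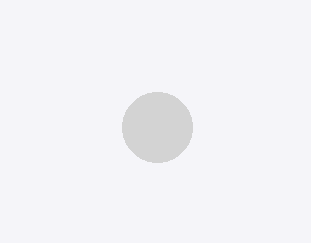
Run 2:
center_x = 157
center_y = 127
radius = 35
color = 'lightgray'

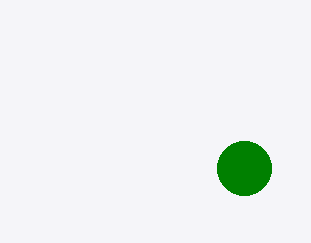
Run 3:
center_x = 244, center_y = 168, radius = 27, color = 'green'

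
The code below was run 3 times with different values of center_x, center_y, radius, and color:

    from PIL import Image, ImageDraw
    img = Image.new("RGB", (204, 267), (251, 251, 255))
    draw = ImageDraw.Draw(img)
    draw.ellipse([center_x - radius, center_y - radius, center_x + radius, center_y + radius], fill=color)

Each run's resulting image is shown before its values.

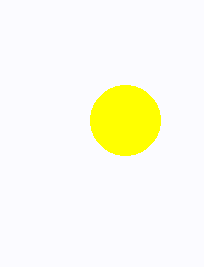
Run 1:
center_x = 125, center_y = 120, radius = 35, color = 'yellow'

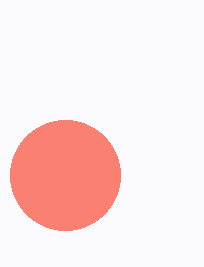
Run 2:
center_x = 65, center_y = 175, radius = 55, color = 'salmon'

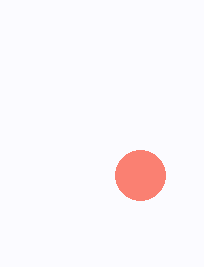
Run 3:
center_x = 140, center_y = 175, radius = 25, color = 'salmon'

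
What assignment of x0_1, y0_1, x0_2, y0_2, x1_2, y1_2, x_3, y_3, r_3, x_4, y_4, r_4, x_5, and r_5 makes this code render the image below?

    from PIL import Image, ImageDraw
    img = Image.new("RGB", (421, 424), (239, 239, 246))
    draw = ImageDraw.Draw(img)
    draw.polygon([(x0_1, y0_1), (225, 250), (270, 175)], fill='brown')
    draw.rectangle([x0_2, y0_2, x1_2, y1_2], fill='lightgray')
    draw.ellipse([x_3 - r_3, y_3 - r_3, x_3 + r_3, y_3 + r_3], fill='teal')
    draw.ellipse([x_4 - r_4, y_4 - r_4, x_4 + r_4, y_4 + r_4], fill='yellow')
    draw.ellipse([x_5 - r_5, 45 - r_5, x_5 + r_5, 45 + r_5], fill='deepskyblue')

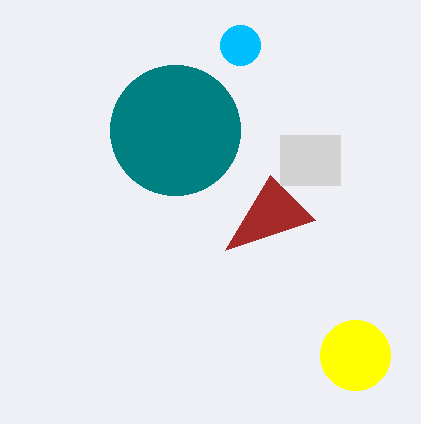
x0_1 = 315
y0_1 = 220
x0_2 = 280
y0_2 = 135
x1_2 = 340
y1_2 = 185
x_3 = 175
y_3 = 130
r_3 = 65
x_4 = 355
y_4 = 355
r_4 = 35
x_5 = 240
r_5 = 20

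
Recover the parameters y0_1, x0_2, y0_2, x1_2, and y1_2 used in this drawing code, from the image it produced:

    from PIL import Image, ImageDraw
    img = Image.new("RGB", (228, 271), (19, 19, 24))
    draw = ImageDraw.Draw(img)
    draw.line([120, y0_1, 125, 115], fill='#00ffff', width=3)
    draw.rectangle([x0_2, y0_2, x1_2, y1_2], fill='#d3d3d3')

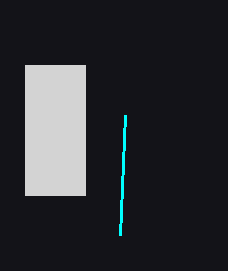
y0_1 = 235; x0_2 = 25; y0_2 = 65; x1_2 = 85; y1_2 = 195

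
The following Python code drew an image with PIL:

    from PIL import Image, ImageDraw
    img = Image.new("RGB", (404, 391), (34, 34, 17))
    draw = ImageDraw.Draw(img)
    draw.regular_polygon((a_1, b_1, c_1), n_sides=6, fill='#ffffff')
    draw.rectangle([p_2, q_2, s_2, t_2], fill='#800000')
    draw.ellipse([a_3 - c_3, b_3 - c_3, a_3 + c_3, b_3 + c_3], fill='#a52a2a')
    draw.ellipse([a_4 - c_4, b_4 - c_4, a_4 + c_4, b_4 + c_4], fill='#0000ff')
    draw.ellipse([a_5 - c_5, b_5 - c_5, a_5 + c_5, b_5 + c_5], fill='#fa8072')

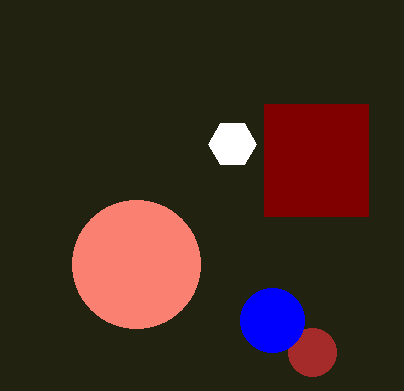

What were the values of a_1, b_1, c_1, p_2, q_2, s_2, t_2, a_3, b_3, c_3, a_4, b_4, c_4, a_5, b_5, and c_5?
a_1 = 232; b_1 = 144; c_1 = 24; p_2 = 264; q_2 = 104; s_2 = 368; t_2 = 216; a_3 = 312; b_3 = 352; c_3 = 24; a_4 = 272; b_4 = 320; c_4 = 32; a_5 = 136; b_5 = 264; c_5 = 64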